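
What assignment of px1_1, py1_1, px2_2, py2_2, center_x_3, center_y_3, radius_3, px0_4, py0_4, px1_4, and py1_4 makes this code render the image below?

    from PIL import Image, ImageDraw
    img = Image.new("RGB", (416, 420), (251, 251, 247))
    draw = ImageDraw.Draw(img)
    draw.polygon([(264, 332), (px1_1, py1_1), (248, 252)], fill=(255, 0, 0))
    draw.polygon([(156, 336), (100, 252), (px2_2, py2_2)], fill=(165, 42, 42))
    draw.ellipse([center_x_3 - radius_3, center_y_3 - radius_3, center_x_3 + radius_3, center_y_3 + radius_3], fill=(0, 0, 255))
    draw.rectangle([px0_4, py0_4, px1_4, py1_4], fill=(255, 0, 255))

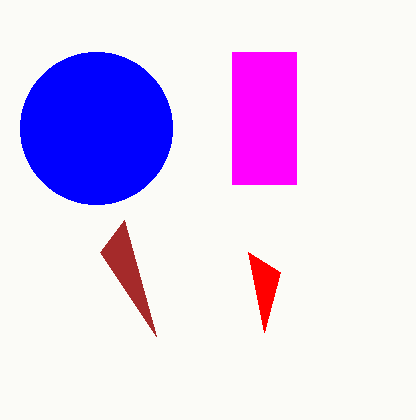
px1_1 = 280; py1_1 = 272; px2_2 = 124; py2_2 = 220; center_x_3 = 96; center_y_3 = 128; radius_3 = 76; px0_4 = 232; py0_4 = 52; px1_4 = 296; py1_4 = 184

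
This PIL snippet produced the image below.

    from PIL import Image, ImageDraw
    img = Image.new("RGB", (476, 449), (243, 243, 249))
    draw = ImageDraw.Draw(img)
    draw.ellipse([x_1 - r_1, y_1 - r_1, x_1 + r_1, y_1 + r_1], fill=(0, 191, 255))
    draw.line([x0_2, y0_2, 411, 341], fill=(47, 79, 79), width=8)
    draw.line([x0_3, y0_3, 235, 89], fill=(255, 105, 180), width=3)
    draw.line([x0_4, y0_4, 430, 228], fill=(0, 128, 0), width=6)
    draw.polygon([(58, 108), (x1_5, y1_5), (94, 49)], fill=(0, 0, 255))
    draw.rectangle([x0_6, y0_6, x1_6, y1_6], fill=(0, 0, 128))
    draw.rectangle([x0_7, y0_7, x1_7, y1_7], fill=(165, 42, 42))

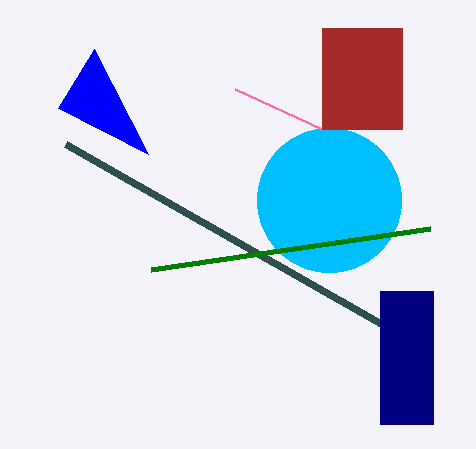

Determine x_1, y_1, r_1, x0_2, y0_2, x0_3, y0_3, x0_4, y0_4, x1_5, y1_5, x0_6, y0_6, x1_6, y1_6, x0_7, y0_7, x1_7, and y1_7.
x_1 = 329, y_1 = 200, r_1 = 72, x0_2 = 65, y0_2 = 144, x0_3 = 322, y0_3 = 129, x0_4 = 151, y0_4 = 269, x1_5 = 148, y1_5 = 154, x0_6 = 380, y0_6 = 291, x1_6 = 433, y1_6 = 424, x0_7 = 322, y0_7 = 28, x1_7 = 402, y1_7 = 129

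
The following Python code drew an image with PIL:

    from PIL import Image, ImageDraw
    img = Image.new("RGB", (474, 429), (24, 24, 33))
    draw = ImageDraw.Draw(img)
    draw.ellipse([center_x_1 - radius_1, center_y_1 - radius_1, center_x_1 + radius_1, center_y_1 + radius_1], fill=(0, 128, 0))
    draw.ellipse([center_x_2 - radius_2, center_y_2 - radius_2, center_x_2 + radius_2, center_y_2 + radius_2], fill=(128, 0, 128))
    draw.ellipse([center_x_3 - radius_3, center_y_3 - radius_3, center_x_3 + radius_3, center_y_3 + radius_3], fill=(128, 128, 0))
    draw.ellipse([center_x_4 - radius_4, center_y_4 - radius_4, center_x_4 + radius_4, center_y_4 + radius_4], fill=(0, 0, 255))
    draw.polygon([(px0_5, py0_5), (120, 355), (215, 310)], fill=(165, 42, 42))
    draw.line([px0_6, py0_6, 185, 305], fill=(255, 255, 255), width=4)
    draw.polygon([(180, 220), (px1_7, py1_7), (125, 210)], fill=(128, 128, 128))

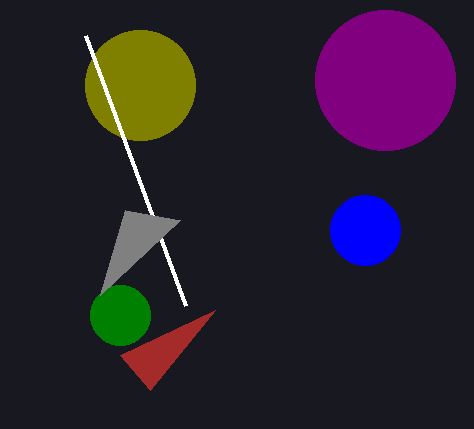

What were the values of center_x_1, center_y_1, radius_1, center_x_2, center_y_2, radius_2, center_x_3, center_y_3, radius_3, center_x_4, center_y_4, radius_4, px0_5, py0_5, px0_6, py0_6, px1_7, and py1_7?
center_x_1 = 120, center_y_1 = 315, radius_1 = 30, center_x_2 = 385, center_y_2 = 80, radius_2 = 70, center_x_3 = 140, center_y_3 = 85, radius_3 = 55, center_x_4 = 365, center_y_4 = 230, radius_4 = 35, px0_5 = 150, py0_5 = 390, px0_6 = 85, py0_6 = 35, px1_7 = 100, py1_7 = 295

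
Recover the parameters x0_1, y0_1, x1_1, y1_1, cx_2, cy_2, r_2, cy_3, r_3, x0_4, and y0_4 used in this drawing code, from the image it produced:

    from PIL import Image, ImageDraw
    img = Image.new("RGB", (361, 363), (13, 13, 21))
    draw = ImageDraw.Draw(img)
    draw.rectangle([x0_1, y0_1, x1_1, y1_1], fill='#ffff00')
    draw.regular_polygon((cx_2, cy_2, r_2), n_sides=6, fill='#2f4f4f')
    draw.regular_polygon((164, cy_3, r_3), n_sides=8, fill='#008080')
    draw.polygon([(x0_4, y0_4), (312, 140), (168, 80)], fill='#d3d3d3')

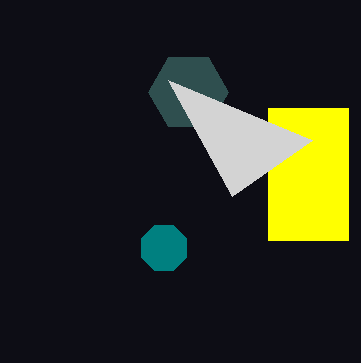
x0_1 = 268, y0_1 = 108, x1_1 = 348, y1_1 = 240, cx_2 = 188, cy_2 = 92, r_2 = 40, cy_3 = 248, r_3 = 24, x0_4 = 232, y0_4 = 196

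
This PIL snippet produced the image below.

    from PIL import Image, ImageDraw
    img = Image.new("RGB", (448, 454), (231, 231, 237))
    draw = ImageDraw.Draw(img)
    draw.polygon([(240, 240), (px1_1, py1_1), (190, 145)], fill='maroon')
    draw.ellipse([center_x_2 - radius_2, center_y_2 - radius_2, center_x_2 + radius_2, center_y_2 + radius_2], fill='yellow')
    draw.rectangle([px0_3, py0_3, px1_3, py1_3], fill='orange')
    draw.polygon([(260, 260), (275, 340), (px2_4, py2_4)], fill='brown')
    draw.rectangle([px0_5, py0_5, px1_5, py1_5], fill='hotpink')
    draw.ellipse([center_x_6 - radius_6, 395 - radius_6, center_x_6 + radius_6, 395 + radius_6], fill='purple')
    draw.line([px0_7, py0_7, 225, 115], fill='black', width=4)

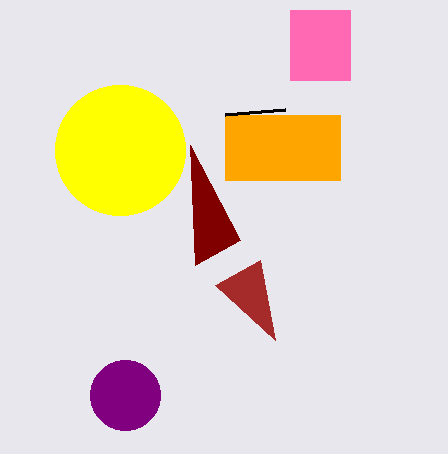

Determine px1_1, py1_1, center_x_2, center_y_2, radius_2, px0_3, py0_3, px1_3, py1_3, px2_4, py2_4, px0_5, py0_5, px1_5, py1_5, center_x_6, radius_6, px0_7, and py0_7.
px1_1 = 195; py1_1 = 265; center_x_2 = 120; center_y_2 = 150; radius_2 = 65; px0_3 = 225; py0_3 = 115; px1_3 = 340; py1_3 = 180; px2_4 = 215; py2_4 = 285; px0_5 = 290; py0_5 = 10; px1_5 = 350; py1_5 = 80; center_x_6 = 125; radius_6 = 35; px0_7 = 285; py0_7 = 110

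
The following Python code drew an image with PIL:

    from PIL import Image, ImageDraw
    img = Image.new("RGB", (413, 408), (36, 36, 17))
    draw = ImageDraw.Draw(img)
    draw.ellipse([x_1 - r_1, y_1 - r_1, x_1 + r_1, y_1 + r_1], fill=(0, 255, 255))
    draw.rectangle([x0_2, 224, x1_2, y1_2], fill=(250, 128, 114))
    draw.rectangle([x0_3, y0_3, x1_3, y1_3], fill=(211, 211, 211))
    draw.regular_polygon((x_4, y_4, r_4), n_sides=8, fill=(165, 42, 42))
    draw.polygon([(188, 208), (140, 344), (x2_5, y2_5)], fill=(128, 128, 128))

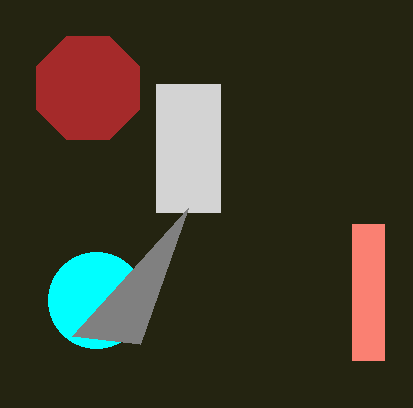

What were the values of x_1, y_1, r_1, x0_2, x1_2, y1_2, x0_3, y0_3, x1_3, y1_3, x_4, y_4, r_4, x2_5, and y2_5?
x_1 = 96
y_1 = 300
r_1 = 48
x0_2 = 352
x1_2 = 384
y1_2 = 360
x0_3 = 156
y0_3 = 84
x1_3 = 220
y1_3 = 212
x_4 = 88
y_4 = 88
r_4 = 56
x2_5 = 72
y2_5 = 336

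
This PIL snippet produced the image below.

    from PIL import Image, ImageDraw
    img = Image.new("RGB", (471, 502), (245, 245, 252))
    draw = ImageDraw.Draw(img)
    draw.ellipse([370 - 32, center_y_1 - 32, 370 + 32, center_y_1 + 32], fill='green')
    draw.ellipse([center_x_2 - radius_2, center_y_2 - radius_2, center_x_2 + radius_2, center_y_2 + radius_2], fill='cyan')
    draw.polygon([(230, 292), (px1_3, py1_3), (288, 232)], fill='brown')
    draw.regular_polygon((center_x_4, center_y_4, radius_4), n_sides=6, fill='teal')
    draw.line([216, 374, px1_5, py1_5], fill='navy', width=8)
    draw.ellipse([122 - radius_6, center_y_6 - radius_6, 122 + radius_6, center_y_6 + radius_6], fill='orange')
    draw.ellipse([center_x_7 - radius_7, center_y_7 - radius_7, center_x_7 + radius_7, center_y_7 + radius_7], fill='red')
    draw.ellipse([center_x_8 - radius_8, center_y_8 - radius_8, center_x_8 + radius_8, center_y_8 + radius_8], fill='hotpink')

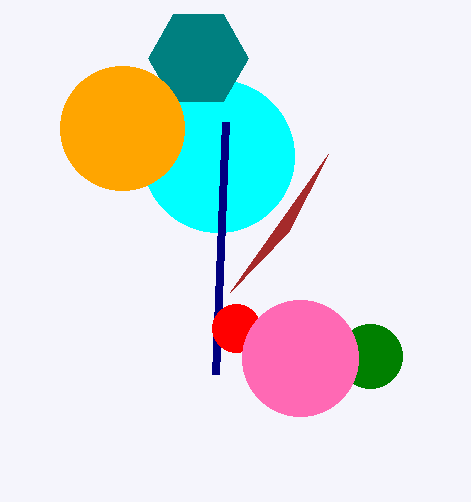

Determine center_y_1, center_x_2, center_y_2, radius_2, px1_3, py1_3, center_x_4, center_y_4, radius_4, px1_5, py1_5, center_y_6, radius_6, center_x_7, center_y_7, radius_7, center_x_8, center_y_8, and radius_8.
center_y_1 = 356; center_x_2 = 218; center_y_2 = 156; radius_2 = 76; px1_3 = 328; py1_3 = 154; center_x_4 = 198; center_y_4 = 58; radius_4 = 50; px1_5 = 226; py1_5 = 122; center_y_6 = 128; radius_6 = 62; center_x_7 = 236; center_y_7 = 328; radius_7 = 24; center_x_8 = 300; center_y_8 = 358; radius_8 = 58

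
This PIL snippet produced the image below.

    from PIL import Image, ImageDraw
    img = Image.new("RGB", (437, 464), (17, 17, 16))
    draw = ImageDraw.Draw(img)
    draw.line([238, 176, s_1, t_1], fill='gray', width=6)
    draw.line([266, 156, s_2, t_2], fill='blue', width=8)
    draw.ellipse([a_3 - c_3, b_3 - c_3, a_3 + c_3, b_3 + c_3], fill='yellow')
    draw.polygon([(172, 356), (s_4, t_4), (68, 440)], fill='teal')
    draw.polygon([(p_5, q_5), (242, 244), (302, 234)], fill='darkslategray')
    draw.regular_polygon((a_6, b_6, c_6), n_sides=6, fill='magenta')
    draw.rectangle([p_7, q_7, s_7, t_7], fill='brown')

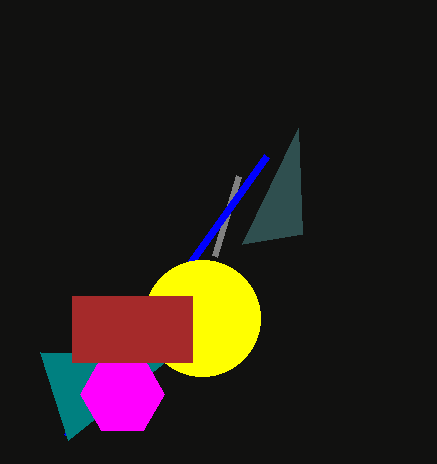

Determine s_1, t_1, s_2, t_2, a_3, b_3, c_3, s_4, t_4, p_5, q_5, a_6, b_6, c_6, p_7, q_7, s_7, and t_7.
s_1 = 214
t_1 = 256
s_2 = 66
t_2 = 436
a_3 = 202
b_3 = 318
c_3 = 58
s_4 = 40
t_4 = 352
p_5 = 298
q_5 = 128
a_6 = 122
b_6 = 394
c_6 = 42
p_7 = 72
q_7 = 296
s_7 = 192
t_7 = 362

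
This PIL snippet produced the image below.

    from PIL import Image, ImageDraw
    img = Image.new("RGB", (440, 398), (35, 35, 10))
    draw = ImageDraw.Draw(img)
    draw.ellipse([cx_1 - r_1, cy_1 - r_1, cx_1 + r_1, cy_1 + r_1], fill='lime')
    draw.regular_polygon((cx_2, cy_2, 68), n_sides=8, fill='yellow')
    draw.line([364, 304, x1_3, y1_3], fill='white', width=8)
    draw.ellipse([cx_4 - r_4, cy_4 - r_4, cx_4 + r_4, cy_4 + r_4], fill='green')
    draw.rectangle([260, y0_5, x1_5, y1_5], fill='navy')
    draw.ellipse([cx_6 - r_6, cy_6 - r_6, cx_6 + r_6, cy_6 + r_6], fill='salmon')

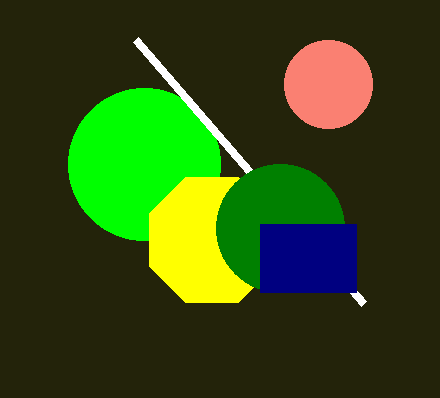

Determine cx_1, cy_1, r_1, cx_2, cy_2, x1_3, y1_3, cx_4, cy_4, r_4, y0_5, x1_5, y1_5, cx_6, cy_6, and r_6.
cx_1 = 144; cy_1 = 164; r_1 = 76; cx_2 = 212; cy_2 = 240; x1_3 = 136; y1_3 = 40; cx_4 = 280; cy_4 = 228; r_4 = 64; y0_5 = 224; x1_5 = 356; y1_5 = 292; cx_6 = 328; cy_6 = 84; r_6 = 44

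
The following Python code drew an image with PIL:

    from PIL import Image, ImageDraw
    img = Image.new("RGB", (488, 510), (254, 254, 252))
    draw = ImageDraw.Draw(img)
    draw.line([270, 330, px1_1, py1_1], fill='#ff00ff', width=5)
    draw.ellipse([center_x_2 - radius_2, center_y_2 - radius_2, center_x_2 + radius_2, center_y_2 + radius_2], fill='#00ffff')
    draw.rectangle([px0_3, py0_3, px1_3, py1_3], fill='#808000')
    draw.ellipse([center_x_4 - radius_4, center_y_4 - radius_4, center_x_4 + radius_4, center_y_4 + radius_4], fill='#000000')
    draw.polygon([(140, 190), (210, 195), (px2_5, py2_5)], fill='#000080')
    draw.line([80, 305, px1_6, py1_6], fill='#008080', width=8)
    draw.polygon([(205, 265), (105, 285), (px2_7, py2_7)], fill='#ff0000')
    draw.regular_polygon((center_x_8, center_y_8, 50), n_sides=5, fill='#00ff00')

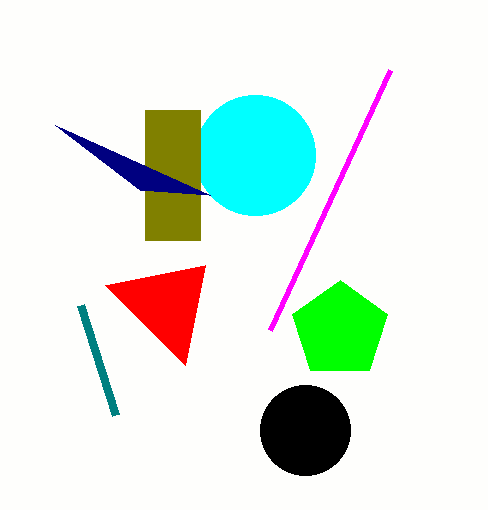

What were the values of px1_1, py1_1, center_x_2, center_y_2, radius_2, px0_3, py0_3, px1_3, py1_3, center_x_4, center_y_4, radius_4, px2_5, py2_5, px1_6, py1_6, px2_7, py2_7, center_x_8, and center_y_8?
px1_1 = 390; py1_1 = 70; center_x_2 = 255; center_y_2 = 155; radius_2 = 60; px0_3 = 145; py0_3 = 110; px1_3 = 200; py1_3 = 240; center_x_4 = 305; center_y_4 = 430; radius_4 = 45; px2_5 = 55; py2_5 = 125; px1_6 = 115; py1_6 = 415; px2_7 = 185; py2_7 = 365; center_x_8 = 340; center_y_8 = 330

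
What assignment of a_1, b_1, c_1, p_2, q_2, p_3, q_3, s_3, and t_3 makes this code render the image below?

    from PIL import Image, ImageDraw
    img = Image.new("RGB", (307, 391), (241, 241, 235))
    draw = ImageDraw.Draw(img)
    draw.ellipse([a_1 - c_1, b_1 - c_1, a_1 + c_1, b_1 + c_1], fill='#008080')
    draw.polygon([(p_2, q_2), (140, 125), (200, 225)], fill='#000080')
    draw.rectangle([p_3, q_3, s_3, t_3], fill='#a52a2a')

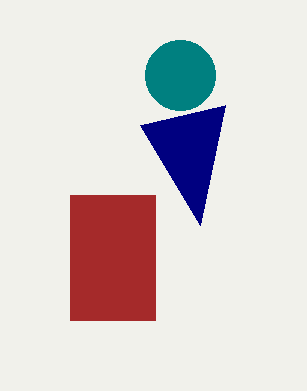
a_1 = 180; b_1 = 75; c_1 = 35; p_2 = 225; q_2 = 105; p_3 = 70; q_3 = 195; s_3 = 155; t_3 = 320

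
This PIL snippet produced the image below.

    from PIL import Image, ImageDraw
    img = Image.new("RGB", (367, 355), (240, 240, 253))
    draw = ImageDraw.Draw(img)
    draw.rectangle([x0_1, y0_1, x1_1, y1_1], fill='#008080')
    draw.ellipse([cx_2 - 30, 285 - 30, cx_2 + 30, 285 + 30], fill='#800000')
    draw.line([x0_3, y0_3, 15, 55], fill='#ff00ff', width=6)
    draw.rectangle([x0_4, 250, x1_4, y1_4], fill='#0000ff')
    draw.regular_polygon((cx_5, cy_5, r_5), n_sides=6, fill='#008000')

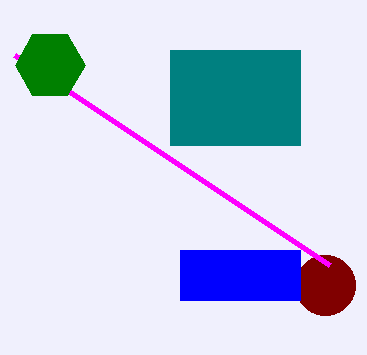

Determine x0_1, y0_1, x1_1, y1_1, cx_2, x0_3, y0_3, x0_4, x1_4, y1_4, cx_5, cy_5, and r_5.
x0_1 = 170, y0_1 = 50, x1_1 = 300, y1_1 = 145, cx_2 = 325, x0_3 = 330, y0_3 = 265, x0_4 = 180, x1_4 = 300, y1_4 = 300, cx_5 = 50, cy_5 = 65, r_5 = 35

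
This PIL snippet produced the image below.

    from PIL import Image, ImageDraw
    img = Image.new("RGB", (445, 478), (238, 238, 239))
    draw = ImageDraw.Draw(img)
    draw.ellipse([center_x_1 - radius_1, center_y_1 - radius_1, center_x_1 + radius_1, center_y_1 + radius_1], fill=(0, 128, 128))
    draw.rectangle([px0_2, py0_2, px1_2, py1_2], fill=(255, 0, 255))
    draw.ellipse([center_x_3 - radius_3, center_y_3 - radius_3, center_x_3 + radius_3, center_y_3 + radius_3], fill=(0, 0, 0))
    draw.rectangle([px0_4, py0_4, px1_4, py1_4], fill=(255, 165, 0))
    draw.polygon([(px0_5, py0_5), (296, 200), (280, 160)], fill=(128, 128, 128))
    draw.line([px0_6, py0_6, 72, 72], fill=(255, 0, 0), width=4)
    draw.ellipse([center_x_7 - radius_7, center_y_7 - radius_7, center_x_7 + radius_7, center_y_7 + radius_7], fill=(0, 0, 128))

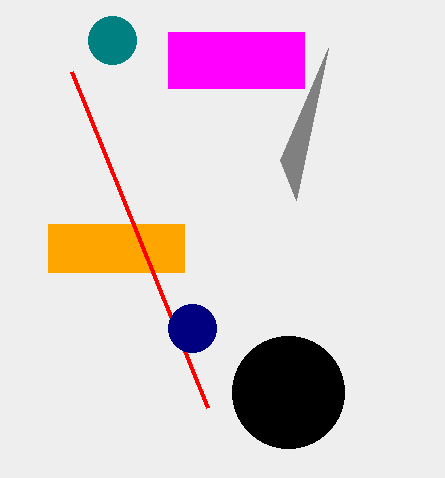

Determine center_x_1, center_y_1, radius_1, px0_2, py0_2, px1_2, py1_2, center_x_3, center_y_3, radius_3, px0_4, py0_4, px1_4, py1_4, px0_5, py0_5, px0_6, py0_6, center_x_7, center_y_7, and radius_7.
center_x_1 = 112; center_y_1 = 40; radius_1 = 24; px0_2 = 168; py0_2 = 32; px1_2 = 304; py1_2 = 88; center_x_3 = 288; center_y_3 = 392; radius_3 = 56; px0_4 = 48; py0_4 = 224; px1_4 = 184; py1_4 = 272; px0_5 = 328; py0_5 = 48; px0_6 = 208; py0_6 = 408; center_x_7 = 192; center_y_7 = 328; radius_7 = 24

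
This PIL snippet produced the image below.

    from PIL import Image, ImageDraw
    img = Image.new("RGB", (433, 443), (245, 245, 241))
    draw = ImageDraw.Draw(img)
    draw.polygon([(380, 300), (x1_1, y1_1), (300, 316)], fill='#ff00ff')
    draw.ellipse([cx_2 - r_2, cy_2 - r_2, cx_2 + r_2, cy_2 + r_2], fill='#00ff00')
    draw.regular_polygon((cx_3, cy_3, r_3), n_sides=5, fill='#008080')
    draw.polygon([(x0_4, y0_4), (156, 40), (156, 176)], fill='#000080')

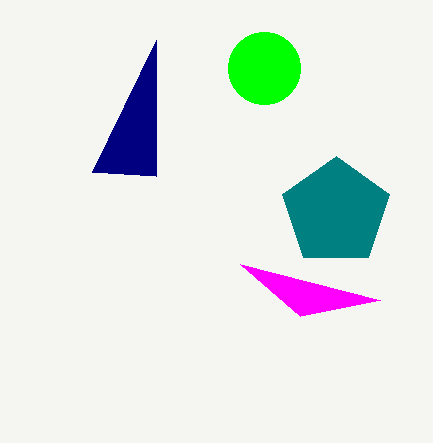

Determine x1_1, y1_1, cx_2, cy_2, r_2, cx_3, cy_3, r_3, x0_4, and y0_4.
x1_1 = 240
y1_1 = 264
cx_2 = 264
cy_2 = 68
r_2 = 36
cx_3 = 336
cy_3 = 212
r_3 = 56
x0_4 = 92
y0_4 = 172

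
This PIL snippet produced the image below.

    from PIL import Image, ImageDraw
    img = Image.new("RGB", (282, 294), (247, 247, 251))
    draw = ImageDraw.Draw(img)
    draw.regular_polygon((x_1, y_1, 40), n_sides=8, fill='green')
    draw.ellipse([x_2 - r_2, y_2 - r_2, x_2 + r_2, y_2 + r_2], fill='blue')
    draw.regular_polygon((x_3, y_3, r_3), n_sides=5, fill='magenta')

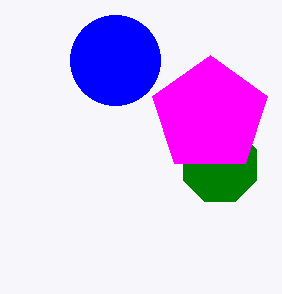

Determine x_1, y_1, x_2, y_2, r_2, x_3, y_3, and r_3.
x_1 = 220, y_1 = 165, x_2 = 115, y_2 = 60, r_2 = 45, x_3 = 210, y_3 = 115, r_3 = 60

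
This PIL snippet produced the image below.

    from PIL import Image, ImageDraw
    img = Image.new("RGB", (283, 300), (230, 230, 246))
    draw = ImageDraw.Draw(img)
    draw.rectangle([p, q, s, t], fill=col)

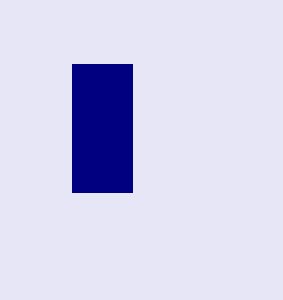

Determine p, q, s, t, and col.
p = 72, q = 64, s = 132, t = 192, col = 'navy'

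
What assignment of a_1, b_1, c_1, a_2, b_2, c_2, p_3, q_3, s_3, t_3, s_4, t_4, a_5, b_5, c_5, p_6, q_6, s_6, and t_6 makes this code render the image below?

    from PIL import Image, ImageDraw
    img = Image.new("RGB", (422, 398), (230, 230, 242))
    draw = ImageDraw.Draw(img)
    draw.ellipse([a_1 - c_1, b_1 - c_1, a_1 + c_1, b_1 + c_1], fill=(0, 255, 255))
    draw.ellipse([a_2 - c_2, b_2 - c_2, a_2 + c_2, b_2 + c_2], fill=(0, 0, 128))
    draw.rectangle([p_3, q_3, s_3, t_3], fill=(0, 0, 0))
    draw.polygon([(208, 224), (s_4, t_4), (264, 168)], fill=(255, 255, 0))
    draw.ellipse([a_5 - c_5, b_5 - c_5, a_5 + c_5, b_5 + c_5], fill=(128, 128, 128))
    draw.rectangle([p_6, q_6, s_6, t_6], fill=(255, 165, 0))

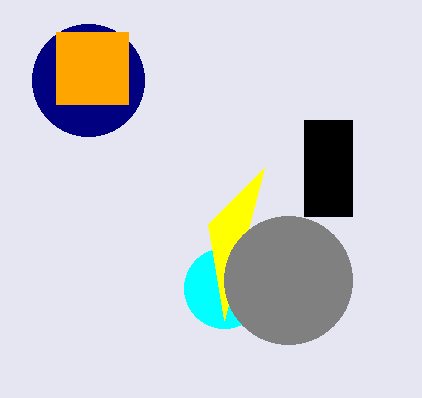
a_1 = 224; b_1 = 288; c_1 = 40; a_2 = 88; b_2 = 80; c_2 = 56; p_3 = 304; q_3 = 120; s_3 = 352; t_3 = 216; s_4 = 224; t_4 = 320; a_5 = 288; b_5 = 280; c_5 = 64; p_6 = 56; q_6 = 32; s_6 = 128; t_6 = 104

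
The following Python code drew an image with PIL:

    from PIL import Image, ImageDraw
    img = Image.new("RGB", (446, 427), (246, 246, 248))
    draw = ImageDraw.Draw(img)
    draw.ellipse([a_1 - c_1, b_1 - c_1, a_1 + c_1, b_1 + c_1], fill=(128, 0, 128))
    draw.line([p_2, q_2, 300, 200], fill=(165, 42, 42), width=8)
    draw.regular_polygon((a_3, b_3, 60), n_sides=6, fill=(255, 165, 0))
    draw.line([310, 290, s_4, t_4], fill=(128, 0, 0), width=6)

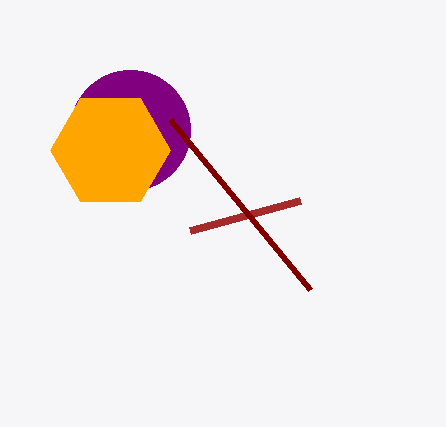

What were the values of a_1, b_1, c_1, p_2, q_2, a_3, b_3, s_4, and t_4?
a_1 = 130
b_1 = 130
c_1 = 60
p_2 = 190
q_2 = 230
a_3 = 110
b_3 = 150
s_4 = 170
t_4 = 120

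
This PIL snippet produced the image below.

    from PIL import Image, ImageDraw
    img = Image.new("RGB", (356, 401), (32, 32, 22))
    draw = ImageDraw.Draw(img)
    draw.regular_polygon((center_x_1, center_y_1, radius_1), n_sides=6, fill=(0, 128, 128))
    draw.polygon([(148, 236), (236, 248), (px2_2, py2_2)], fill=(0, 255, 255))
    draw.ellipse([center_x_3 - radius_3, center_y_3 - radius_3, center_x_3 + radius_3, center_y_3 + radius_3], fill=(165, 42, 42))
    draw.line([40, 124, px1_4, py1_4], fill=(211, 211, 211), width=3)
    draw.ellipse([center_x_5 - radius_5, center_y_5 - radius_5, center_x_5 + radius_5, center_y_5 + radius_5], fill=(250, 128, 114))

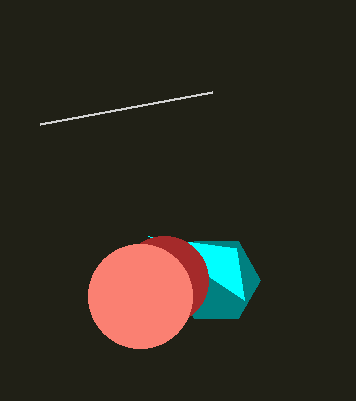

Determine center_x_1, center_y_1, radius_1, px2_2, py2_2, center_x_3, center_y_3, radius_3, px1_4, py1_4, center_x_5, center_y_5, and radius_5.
center_x_1 = 216; center_y_1 = 280; radius_1 = 44; px2_2 = 244; py2_2 = 300; center_x_3 = 164; center_y_3 = 280; radius_3 = 44; px1_4 = 212; py1_4 = 92; center_x_5 = 140; center_y_5 = 296; radius_5 = 52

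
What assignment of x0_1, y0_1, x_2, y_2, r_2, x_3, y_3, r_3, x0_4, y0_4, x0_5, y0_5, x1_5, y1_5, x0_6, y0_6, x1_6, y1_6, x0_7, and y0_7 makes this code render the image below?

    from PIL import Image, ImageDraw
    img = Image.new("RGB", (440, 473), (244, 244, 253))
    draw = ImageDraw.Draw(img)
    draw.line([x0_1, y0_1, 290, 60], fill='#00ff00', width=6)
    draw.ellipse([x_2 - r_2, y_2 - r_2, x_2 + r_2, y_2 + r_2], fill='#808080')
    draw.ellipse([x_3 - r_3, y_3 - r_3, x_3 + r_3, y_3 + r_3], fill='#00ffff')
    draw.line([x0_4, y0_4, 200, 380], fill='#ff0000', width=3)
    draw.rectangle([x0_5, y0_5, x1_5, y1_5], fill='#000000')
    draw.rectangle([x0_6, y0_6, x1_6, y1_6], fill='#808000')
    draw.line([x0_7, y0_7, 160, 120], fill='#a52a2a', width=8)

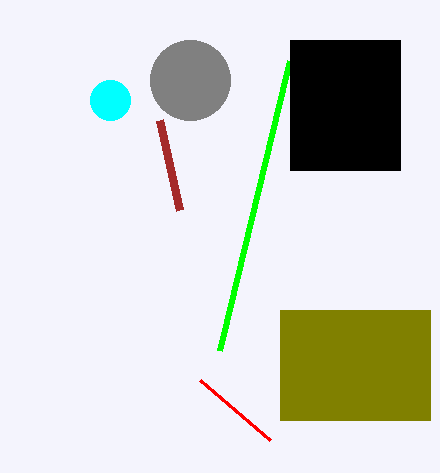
x0_1 = 220, y0_1 = 350, x_2 = 190, y_2 = 80, r_2 = 40, x_3 = 110, y_3 = 100, r_3 = 20, x0_4 = 270, y0_4 = 440, x0_5 = 290, y0_5 = 40, x1_5 = 400, y1_5 = 170, x0_6 = 280, y0_6 = 310, x1_6 = 430, y1_6 = 420, x0_7 = 180, y0_7 = 210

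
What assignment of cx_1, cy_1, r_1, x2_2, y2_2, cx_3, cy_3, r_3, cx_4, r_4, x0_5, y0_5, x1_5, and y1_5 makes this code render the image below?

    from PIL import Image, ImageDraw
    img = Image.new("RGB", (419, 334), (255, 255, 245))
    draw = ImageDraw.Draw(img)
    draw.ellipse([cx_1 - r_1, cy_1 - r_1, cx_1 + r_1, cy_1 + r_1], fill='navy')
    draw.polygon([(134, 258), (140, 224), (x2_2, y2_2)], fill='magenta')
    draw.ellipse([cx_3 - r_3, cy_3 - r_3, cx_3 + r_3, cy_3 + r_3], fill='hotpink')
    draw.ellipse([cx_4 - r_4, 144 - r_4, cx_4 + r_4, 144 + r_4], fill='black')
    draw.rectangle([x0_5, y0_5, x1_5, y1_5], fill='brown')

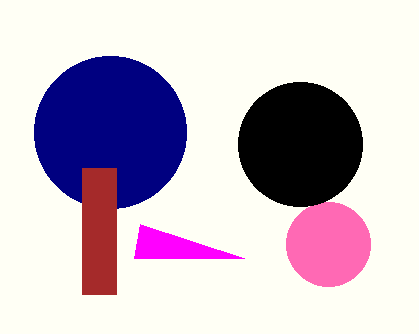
cx_1 = 110, cy_1 = 132, r_1 = 76, x2_2 = 244, y2_2 = 258, cx_3 = 328, cy_3 = 244, r_3 = 42, cx_4 = 300, r_4 = 62, x0_5 = 82, y0_5 = 168, x1_5 = 116, y1_5 = 294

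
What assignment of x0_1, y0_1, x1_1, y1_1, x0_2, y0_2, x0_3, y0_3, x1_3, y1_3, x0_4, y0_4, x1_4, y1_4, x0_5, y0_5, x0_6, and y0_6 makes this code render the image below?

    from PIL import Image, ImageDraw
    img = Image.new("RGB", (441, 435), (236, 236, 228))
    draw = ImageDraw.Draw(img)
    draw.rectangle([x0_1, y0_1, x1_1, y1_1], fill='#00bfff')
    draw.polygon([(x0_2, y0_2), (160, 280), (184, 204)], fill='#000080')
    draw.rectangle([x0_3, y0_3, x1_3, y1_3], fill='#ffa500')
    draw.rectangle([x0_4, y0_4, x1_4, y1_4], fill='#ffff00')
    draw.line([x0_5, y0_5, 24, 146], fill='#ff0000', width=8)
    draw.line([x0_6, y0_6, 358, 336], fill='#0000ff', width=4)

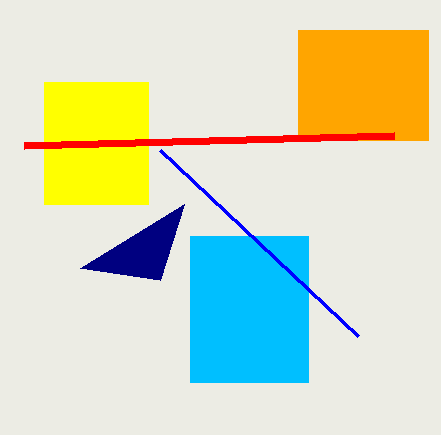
x0_1 = 190; y0_1 = 236; x1_1 = 308; y1_1 = 382; x0_2 = 80; y0_2 = 268; x0_3 = 298; y0_3 = 30; x1_3 = 428; y1_3 = 140; x0_4 = 44; y0_4 = 82; x1_4 = 148; y1_4 = 204; x0_5 = 394; y0_5 = 136; x0_6 = 160; y0_6 = 150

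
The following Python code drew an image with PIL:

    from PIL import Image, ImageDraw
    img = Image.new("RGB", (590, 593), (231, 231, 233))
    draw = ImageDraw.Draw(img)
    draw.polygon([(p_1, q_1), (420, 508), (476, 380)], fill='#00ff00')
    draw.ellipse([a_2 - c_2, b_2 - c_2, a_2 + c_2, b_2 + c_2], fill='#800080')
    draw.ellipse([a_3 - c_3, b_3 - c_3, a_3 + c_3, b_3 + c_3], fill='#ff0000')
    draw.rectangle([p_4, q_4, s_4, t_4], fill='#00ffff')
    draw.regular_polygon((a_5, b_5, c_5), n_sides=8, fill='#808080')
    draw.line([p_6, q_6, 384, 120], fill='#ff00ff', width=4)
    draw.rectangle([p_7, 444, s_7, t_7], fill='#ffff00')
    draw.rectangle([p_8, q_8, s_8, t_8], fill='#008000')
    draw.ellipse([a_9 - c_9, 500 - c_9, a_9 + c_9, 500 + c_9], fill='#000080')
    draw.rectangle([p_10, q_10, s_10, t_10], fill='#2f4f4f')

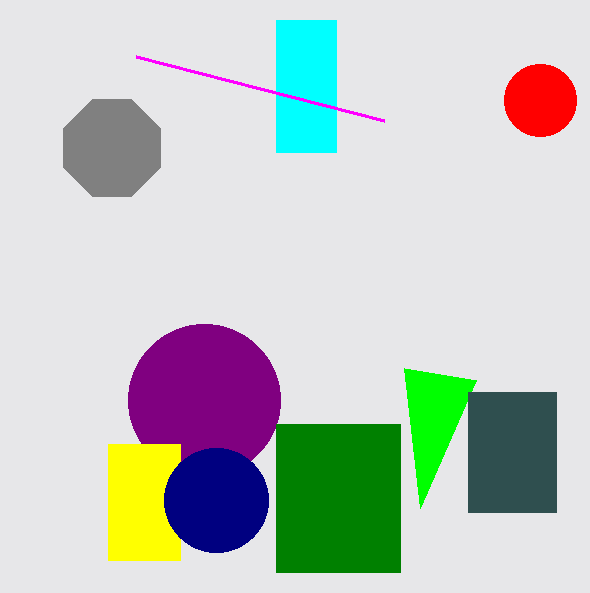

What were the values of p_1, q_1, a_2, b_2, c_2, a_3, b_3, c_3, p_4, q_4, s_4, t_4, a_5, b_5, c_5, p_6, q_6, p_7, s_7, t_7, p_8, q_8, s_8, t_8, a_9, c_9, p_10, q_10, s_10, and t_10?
p_1 = 404; q_1 = 368; a_2 = 204; b_2 = 400; c_2 = 76; a_3 = 540; b_3 = 100; c_3 = 36; p_4 = 276; q_4 = 20; s_4 = 336; t_4 = 152; a_5 = 112; b_5 = 148; c_5 = 52; p_6 = 136; q_6 = 56; p_7 = 108; s_7 = 180; t_7 = 560; p_8 = 276; q_8 = 424; s_8 = 400; t_8 = 572; a_9 = 216; c_9 = 52; p_10 = 468; q_10 = 392; s_10 = 556; t_10 = 512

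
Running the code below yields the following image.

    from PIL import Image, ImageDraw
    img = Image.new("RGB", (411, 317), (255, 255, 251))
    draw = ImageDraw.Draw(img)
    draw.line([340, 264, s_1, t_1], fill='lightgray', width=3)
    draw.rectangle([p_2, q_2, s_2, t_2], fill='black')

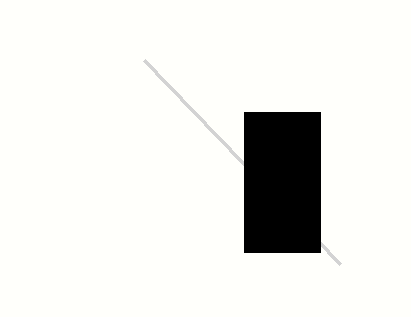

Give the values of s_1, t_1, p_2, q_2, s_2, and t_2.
s_1 = 144
t_1 = 60
p_2 = 244
q_2 = 112
s_2 = 320
t_2 = 252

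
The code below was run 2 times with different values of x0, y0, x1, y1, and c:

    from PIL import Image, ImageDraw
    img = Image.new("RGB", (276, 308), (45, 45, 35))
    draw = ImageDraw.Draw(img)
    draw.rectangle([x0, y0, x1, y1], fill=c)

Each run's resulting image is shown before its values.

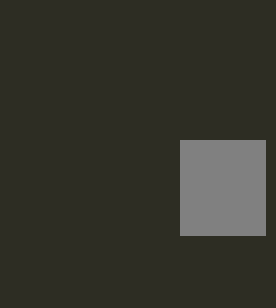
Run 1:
x0 = 180, y0 = 140, x1 = 265, y1 = 235, c = 'gray'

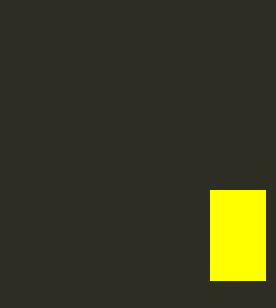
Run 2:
x0 = 210
y0 = 190
x1 = 265
y1 = 280
c = 'yellow'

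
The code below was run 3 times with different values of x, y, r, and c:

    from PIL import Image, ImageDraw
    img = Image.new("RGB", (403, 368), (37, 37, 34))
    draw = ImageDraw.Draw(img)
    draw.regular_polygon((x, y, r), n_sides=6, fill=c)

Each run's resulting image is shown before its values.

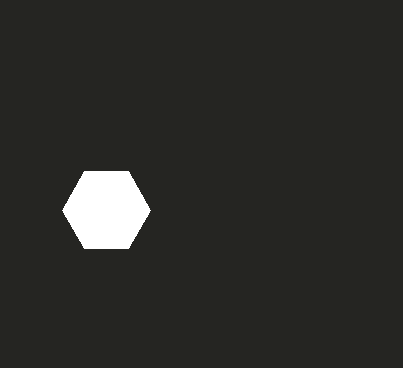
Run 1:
x = 106; y = 210; r = 44; c = 'white'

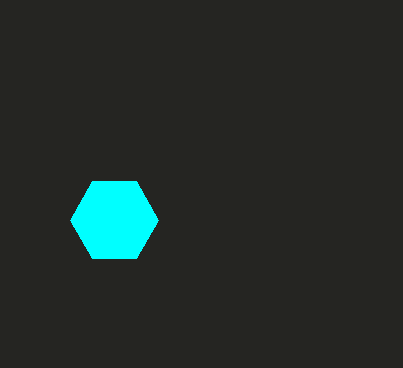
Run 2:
x = 114; y = 220; r = 44; c = 'cyan'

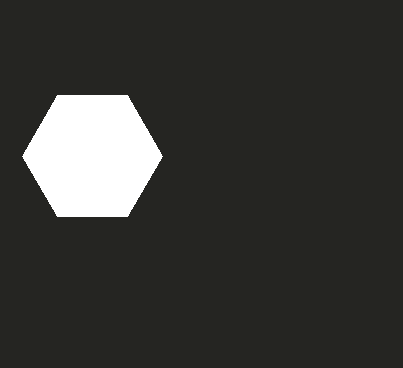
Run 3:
x = 92, y = 156, r = 70, c = 'white'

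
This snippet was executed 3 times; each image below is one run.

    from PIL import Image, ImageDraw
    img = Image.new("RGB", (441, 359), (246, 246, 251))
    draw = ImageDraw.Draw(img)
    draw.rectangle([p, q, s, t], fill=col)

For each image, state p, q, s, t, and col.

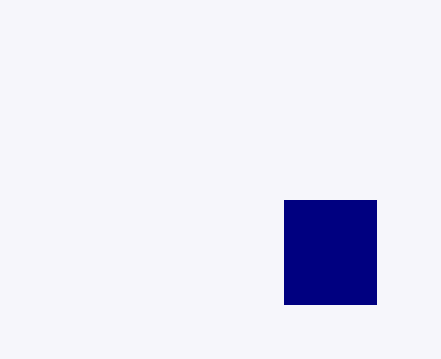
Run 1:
p = 284; q = 200; s = 376; t = 304; col = 'navy'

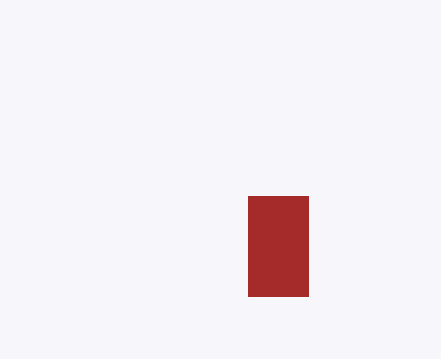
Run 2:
p = 248
q = 196
s = 308
t = 296
col = 'brown'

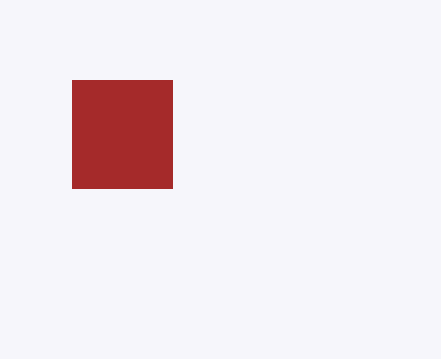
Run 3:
p = 72
q = 80
s = 172
t = 188
col = 'brown'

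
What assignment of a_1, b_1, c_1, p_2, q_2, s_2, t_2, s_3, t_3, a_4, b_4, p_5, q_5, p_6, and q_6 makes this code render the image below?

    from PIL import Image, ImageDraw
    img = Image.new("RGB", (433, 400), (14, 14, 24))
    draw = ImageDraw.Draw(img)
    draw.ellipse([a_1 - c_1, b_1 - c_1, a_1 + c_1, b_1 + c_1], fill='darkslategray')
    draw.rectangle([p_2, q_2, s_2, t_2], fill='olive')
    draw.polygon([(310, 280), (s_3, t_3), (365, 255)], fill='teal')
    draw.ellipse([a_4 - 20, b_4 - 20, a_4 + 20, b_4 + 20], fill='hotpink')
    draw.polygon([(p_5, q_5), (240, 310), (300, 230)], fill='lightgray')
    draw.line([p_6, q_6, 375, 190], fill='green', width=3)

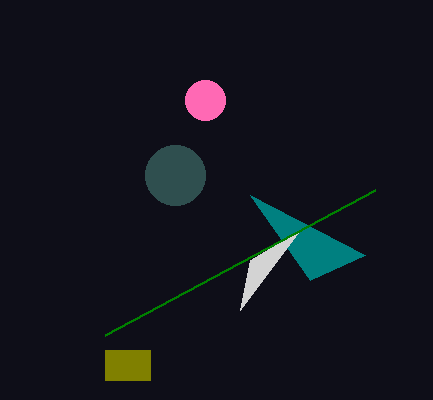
a_1 = 175
b_1 = 175
c_1 = 30
p_2 = 105
q_2 = 350
s_2 = 150
t_2 = 380
s_3 = 250
t_3 = 195
a_4 = 205
b_4 = 100
p_5 = 250
q_5 = 260
p_6 = 105
q_6 = 335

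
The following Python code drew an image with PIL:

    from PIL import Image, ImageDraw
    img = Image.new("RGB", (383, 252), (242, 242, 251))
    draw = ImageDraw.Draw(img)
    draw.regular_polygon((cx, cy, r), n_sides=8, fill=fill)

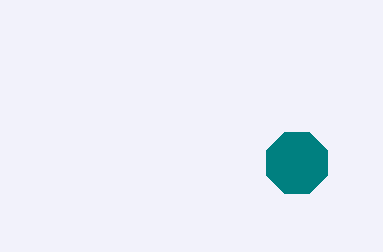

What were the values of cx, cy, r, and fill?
cx = 297; cy = 163; r = 33; fill = 'teal'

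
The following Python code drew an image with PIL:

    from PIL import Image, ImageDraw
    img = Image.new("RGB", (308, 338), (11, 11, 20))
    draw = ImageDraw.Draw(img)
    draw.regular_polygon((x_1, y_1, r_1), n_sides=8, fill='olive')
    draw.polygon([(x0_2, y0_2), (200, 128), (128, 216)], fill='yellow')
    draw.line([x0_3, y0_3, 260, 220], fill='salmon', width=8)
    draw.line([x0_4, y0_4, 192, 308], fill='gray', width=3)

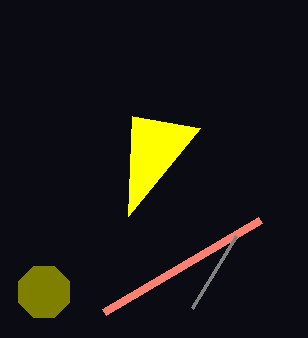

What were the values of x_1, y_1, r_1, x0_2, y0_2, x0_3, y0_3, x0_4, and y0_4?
x_1 = 44
y_1 = 292
r_1 = 28
x0_2 = 132
y0_2 = 116
x0_3 = 104
y0_3 = 312
x0_4 = 236
y0_4 = 236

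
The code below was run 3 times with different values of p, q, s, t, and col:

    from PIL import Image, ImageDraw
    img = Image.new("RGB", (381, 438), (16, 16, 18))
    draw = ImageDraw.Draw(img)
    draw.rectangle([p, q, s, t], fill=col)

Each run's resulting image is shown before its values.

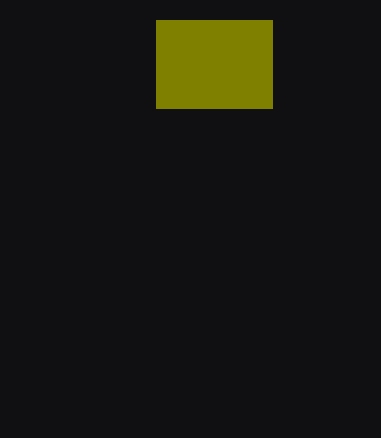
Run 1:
p = 156
q = 20
s = 272
t = 108
col = 'olive'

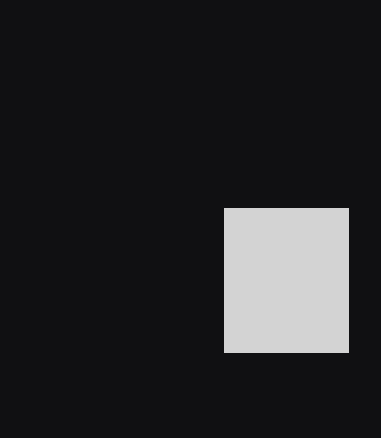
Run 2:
p = 224; q = 208; s = 348; t = 352; col = 'lightgray'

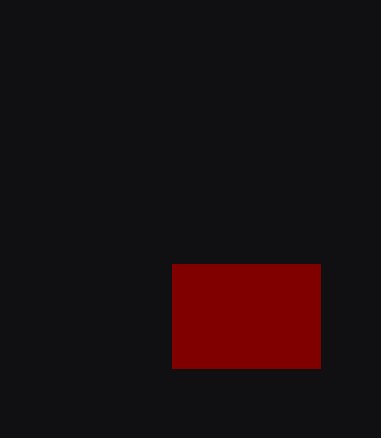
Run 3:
p = 172, q = 264, s = 320, t = 368, col = 'maroon'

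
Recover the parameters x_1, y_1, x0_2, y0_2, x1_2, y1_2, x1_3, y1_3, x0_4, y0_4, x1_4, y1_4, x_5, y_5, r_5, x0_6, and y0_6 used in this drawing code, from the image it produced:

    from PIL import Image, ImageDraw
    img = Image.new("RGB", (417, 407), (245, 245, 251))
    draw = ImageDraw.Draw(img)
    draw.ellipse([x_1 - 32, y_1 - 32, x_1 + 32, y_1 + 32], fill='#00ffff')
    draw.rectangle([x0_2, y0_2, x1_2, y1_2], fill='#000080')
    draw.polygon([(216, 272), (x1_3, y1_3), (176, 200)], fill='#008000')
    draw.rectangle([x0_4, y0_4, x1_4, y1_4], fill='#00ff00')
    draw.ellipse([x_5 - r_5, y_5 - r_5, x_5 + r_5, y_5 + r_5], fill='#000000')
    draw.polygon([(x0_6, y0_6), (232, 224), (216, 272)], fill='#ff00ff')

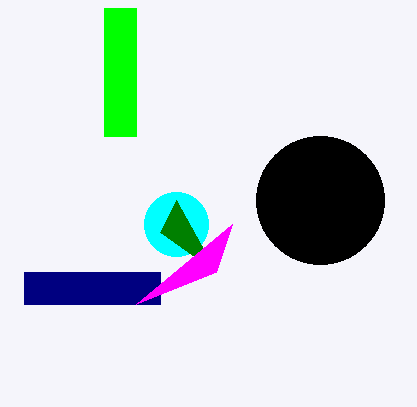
x_1 = 176; y_1 = 224; x0_2 = 24; y0_2 = 272; x1_2 = 160; y1_2 = 304; x1_3 = 160; y1_3 = 232; x0_4 = 104; y0_4 = 8; x1_4 = 136; y1_4 = 136; x_5 = 320; y_5 = 200; r_5 = 64; x0_6 = 136; y0_6 = 304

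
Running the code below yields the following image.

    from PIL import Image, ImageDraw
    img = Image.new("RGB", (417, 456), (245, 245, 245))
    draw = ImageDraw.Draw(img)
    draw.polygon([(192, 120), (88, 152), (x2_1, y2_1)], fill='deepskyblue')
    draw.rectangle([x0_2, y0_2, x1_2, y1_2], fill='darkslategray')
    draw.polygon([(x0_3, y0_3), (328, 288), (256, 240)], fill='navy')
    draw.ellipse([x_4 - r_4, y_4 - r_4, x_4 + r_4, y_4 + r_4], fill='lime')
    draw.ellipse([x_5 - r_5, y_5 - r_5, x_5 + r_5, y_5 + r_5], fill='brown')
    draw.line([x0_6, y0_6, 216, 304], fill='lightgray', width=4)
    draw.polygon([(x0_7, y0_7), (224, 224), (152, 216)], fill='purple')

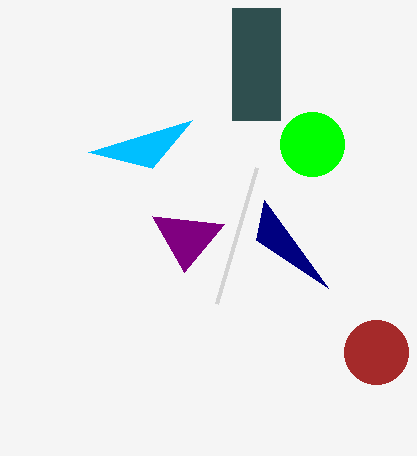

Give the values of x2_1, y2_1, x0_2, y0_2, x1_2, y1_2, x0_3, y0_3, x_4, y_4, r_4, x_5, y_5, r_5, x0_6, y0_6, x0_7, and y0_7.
x2_1 = 152
y2_1 = 168
x0_2 = 232
y0_2 = 8
x1_2 = 280
y1_2 = 120
x0_3 = 264
y0_3 = 200
x_4 = 312
y_4 = 144
r_4 = 32
x_5 = 376
y_5 = 352
r_5 = 32
x0_6 = 256
y0_6 = 168
x0_7 = 184
y0_7 = 272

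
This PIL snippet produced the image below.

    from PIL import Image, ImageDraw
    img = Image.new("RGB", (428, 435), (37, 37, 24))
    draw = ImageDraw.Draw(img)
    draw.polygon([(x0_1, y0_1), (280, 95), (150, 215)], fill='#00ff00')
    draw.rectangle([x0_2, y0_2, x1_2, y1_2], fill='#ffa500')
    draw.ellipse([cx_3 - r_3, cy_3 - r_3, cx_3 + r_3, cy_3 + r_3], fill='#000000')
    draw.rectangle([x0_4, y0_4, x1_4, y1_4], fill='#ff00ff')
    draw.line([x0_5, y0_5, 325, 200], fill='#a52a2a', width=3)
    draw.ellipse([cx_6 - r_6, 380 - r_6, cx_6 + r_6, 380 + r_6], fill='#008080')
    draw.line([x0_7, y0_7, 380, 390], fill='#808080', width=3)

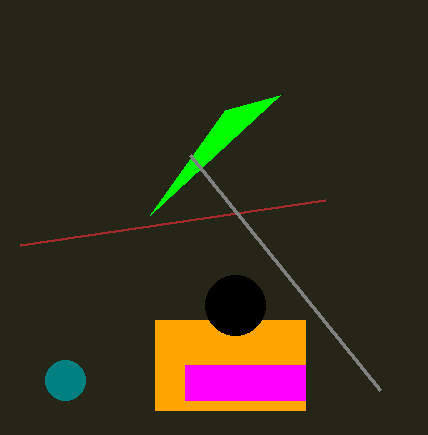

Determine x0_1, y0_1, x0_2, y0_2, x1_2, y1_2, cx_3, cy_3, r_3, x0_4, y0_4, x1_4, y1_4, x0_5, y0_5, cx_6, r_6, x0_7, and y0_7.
x0_1 = 225
y0_1 = 110
x0_2 = 155
y0_2 = 320
x1_2 = 305
y1_2 = 410
cx_3 = 235
cy_3 = 305
r_3 = 30
x0_4 = 185
y0_4 = 365
x1_4 = 305
y1_4 = 400
x0_5 = 20
y0_5 = 245
cx_6 = 65
r_6 = 20
x0_7 = 190
y0_7 = 155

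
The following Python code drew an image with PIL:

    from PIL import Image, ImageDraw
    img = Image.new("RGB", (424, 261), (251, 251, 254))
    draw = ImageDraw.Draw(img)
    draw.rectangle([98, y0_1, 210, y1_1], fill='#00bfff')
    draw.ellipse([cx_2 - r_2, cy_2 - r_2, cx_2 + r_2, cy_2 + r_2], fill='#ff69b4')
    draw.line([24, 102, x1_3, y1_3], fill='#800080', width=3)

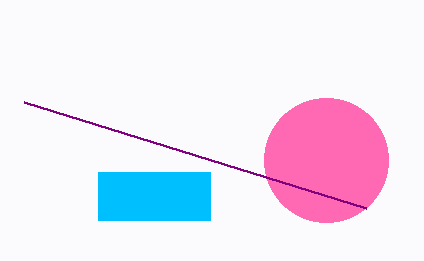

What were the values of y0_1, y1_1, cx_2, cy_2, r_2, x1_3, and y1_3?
y0_1 = 172
y1_1 = 220
cx_2 = 326
cy_2 = 160
r_2 = 62
x1_3 = 366
y1_3 = 208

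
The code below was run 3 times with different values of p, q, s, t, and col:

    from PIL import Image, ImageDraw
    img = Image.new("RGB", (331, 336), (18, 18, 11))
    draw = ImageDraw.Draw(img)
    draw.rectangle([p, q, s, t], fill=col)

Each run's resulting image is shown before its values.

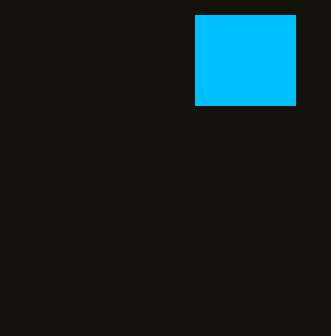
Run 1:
p = 195; q = 15; s = 295; t = 105; col = 'deepskyblue'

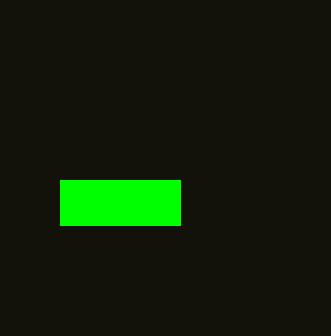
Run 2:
p = 60; q = 180; s = 180; t = 225; col = 'lime'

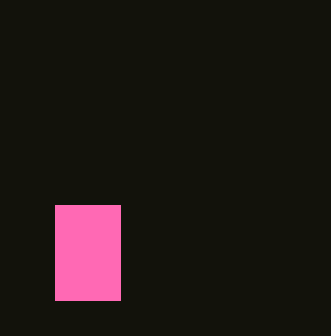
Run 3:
p = 55
q = 205
s = 120
t = 300
col = 'hotpink'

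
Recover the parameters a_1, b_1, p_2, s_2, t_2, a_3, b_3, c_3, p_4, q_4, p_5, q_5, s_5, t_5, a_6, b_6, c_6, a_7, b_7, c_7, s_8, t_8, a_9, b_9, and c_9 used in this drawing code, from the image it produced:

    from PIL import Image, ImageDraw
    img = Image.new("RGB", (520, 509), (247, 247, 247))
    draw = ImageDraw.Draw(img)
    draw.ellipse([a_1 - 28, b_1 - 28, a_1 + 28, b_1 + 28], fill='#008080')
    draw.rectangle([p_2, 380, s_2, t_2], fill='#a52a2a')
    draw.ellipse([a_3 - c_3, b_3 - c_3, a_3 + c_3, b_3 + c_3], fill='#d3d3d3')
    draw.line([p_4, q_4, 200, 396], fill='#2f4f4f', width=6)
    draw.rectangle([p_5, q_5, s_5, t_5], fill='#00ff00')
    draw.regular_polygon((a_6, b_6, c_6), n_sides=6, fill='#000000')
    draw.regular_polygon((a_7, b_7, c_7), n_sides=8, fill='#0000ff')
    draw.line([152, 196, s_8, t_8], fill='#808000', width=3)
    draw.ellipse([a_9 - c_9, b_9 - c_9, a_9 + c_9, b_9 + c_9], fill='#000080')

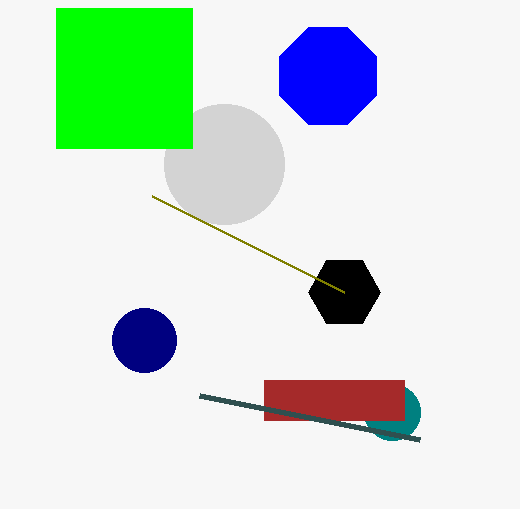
a_1 = 392, b_1 = 412, p_2 = 264, s_2 = 404, t_2 = 420, a_3 = 224, b_3 = 164, c_3 = 60, p_4 = 420, q_4 = 440, p_5 = 56, q_5 = 8, s_5 = 192, t_5 = 148, a_6 = 344, b_6 = 292, c_6 = 36, a_7 = 328, b_7 = 76, c_7 = 52, s_8 = 344, t_8 = 292, a_9 = 144, b_9 = 340, c_9 = 32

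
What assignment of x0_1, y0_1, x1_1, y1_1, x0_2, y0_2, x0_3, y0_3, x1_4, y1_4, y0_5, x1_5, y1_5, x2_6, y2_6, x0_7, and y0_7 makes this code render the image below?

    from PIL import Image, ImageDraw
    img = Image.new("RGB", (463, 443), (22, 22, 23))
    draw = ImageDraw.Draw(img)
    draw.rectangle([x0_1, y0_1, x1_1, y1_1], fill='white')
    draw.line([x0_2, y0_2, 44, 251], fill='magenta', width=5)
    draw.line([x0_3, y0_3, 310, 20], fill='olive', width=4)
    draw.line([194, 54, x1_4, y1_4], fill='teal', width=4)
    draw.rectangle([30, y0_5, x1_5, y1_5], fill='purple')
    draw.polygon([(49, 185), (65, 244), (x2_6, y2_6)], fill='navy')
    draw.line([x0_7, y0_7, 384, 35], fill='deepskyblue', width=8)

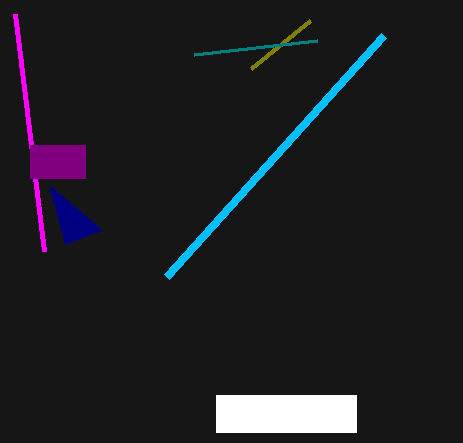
x0_1 = 216, y0_1 = 395, x1_1 = 356, y1_1 = 432, x0_2 = 15, y0_2 = 14, x0_3 = 251, y0_3 = 68, x1_4 = 317, y1_4 = 40, y0_5 = 145, x1_5 = 85, y1_5 = 178, x2_6 = 102, y2_6 = 230, x0_7 = 167, y0_7 = 276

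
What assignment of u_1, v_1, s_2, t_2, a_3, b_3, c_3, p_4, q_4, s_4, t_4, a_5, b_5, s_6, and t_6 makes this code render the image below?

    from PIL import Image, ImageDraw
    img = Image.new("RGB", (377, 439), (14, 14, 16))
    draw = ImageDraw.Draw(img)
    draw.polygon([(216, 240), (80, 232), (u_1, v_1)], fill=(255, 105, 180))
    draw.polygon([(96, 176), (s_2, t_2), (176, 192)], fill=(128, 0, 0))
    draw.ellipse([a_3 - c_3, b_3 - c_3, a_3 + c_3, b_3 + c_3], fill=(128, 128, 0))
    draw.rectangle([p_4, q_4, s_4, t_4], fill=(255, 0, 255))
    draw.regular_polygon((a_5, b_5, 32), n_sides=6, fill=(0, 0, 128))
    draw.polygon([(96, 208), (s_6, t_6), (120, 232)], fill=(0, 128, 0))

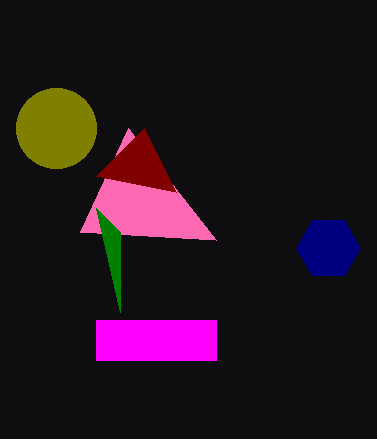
u_1 = 128; v_1 = 128; s_2 = 144; t_2 = 128; a_3 = 56; b_3 = 128; c_3 = 40; p_4 = 96; q_4 = 320; s_4 = 216; t_4 = 360; a_5 = 328; b_5 = 248; s_6 = 120; t_6 = 312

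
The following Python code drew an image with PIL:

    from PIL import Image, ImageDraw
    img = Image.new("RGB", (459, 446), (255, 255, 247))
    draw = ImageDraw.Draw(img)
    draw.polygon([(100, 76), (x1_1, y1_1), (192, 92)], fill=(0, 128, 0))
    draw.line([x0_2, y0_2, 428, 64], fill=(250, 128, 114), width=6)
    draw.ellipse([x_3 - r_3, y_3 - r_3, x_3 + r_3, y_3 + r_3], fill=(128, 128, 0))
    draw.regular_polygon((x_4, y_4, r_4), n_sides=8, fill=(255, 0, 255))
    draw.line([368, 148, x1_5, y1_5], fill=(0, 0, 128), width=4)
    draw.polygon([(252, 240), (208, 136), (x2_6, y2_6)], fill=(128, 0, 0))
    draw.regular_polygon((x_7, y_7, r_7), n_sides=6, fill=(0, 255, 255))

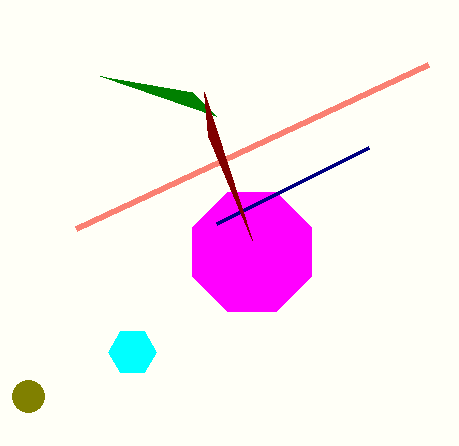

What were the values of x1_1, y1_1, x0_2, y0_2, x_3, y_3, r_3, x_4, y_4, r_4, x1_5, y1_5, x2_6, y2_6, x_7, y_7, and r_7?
x1_1 = 216
y1_1 = 116
x0_2 = 76
y0_2 = 228
x_3 = 28
y_3 = 396
r_3 = 16
x_4 = 252
y_4 = 252
r_4 = 64
x1_5 = 216
y1_5 = 224
x2_6 = 204
y2_6 = 92
x_7 = 132
y_7 = 352
r_7 = 24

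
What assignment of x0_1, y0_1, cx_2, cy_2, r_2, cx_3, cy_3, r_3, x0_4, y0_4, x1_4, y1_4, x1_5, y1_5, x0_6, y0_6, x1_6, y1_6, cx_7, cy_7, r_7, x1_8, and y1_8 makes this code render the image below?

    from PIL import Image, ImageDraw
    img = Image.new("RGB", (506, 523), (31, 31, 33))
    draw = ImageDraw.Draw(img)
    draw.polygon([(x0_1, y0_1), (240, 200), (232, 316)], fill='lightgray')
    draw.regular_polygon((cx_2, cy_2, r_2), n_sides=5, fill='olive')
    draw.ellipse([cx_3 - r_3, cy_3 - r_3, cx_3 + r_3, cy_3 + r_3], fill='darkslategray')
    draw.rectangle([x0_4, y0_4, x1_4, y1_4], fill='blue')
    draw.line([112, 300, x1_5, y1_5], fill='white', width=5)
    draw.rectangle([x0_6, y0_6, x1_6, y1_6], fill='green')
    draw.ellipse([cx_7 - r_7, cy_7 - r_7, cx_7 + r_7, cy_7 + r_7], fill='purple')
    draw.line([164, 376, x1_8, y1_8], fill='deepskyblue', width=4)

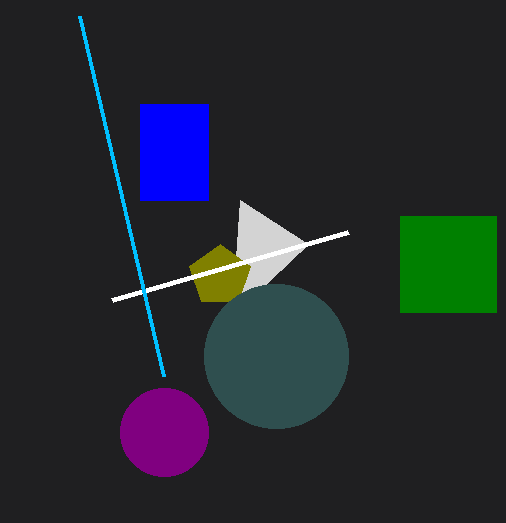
x0_1 = 308
y0_1 = 244
cx_2 = 220
cy_2 = 276
r_2 = 32
cx_3 = 276
cy_3 = 356
r_3 = 72
x0_4 = 140
y0_4 = 104
x1_4 = 208
y1_4 = 200
x1_5 = 348
y1_5 = 232
x0_6 = 400
y0_6 = 216
x1_6 = 496
y1_6 = 312
cx_7 = 164
cy_7 = 432
r_7 = 44
x1_8 = 80
y1_8 = 16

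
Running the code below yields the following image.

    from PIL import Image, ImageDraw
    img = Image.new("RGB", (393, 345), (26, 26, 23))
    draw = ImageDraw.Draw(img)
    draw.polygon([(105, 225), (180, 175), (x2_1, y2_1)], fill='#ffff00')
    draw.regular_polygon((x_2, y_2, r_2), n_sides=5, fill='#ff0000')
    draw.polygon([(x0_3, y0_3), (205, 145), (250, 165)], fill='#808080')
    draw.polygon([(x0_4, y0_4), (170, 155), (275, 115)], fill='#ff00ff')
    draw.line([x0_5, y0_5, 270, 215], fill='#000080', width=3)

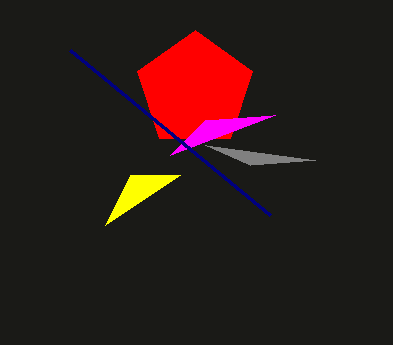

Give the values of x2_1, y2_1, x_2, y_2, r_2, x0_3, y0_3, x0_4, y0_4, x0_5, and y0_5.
x2_1 = 130
y2_1 = 175
x_2 = 195
y_2 = 90
r_2 = 60
x0_3 = 315
y0_3 = 160
x0_4 = 205
y0_4 = 120
x0_5 = 70
y0_5 = 50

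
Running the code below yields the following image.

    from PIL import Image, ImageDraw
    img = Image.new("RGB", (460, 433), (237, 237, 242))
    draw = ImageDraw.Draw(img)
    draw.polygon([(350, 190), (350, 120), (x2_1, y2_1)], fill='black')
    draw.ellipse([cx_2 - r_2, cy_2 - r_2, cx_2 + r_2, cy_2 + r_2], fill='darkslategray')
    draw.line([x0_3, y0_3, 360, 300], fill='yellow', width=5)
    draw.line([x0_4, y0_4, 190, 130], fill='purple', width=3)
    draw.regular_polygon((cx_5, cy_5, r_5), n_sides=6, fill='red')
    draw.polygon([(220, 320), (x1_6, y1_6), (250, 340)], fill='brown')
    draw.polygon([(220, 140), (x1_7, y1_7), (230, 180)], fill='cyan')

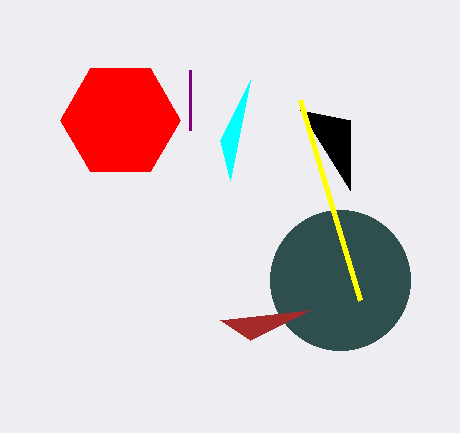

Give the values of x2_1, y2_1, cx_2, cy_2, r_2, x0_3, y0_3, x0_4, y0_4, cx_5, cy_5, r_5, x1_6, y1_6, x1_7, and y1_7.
x2_1 = 300, y2_1 = 110, cx_2 = 340, cy_2 = 280, r_2 = 70, x0_3 = 300, y0_3 = 100, x0_4 = 190, y0_4 = 70, cx_5 = 120, cy_5 = 120, r_5 = 60, x1_6 = 310, y1_6 = 310, x1_7 = 250, y1_7 = 80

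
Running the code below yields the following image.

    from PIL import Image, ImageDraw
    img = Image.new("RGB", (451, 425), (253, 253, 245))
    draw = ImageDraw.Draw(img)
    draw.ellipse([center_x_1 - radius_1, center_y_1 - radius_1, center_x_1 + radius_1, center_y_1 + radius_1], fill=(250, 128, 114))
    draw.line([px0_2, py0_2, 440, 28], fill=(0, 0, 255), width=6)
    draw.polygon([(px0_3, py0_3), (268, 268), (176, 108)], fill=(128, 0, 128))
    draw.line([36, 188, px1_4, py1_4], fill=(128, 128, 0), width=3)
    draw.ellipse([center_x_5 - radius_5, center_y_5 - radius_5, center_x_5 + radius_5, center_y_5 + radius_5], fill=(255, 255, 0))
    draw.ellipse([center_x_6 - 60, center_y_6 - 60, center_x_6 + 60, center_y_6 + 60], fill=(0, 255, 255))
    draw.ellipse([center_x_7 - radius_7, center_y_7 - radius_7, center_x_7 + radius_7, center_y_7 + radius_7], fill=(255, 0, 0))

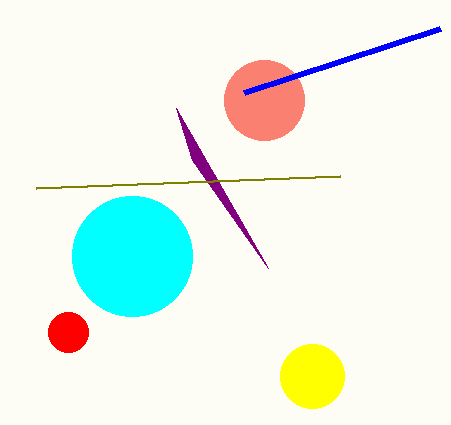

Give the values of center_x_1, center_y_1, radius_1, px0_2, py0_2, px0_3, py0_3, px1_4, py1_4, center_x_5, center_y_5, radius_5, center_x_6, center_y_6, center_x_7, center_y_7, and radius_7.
center_x_1 = 264, center_y_1 = 100, radius_1 = 40, px0_2 = 244, py0_2 = 92, px0_3 = 192, py0_3 = 160, px1_4 = 340, py1_4 = 176, center_x_5 = 312, center_y_5 = 376, radius_5 = 32, center_x_6 = 132, center_y_6 = 256, center_x_7 = 68, center_y_7 = 332, radius_7 = 20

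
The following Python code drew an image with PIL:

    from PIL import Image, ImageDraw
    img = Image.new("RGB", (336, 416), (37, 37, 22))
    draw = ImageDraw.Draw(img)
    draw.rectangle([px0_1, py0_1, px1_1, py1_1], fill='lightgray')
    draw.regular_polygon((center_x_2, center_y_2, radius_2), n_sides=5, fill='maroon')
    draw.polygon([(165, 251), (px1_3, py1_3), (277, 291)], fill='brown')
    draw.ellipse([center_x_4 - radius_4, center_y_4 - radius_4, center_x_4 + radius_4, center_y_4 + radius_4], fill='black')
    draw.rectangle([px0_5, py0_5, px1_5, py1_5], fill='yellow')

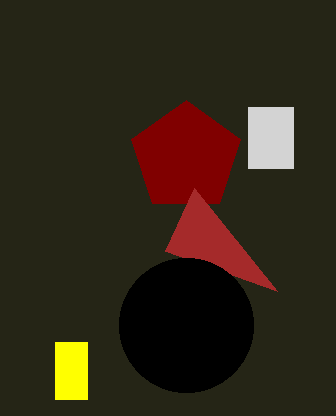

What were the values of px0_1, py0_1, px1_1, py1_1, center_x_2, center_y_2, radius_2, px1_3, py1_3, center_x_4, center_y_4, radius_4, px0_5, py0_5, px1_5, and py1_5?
px0_1 = 248
py0_1 = 107
px1_1 = 293
py1_1 = 168
center_x_2 = 186
center_y_2 = 157
radius_2 = 57
px1_3 = 194
py1_3 = 188
center_x_4 = 186
center_y_4 = 325
radius_4 = 67
px0_5 = 55
py0_5 = 342
px1_5 = 87
py1_5 = 399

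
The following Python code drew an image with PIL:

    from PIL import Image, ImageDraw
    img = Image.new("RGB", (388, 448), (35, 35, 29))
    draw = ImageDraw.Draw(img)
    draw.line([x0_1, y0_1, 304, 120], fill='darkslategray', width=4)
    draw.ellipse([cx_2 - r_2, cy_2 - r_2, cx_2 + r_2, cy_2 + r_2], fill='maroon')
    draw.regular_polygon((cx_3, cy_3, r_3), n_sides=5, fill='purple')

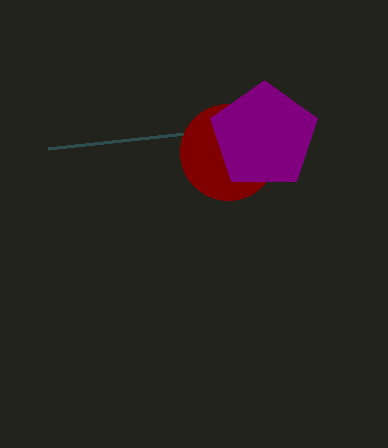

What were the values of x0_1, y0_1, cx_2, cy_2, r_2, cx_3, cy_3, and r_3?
x0_1 = 48; y0_1 = 148; cx_2 = 228; cy_2 = 152; r_2 = 48; cx_3 = 264; cy_3 = 136; r_3 = 56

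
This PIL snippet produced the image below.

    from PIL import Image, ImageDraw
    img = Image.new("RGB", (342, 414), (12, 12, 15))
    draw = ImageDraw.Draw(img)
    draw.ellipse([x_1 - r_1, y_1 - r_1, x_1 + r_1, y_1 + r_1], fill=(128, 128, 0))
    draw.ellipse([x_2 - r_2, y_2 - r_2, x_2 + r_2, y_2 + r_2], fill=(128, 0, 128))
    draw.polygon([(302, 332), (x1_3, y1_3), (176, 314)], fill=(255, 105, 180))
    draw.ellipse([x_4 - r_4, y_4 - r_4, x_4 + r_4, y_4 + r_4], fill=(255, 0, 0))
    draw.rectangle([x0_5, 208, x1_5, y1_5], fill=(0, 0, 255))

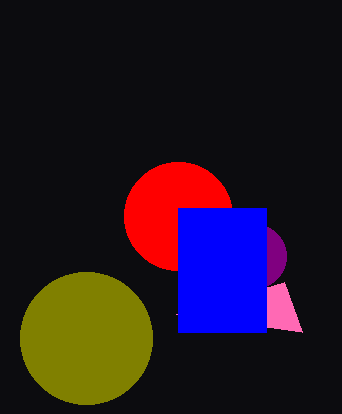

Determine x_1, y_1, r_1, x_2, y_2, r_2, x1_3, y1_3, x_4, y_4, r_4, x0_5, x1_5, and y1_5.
x_1 = 86; y_1 = 338; r_1 = 66; x_2 = 254; y_2 = 256; r_2 = 32; x1_3 = 284; y1_3 = 282; x_4 = 178; y_4 = 216; r_4 = 54; x0_5 = 178; x1_5 = 266; y1_5 = 332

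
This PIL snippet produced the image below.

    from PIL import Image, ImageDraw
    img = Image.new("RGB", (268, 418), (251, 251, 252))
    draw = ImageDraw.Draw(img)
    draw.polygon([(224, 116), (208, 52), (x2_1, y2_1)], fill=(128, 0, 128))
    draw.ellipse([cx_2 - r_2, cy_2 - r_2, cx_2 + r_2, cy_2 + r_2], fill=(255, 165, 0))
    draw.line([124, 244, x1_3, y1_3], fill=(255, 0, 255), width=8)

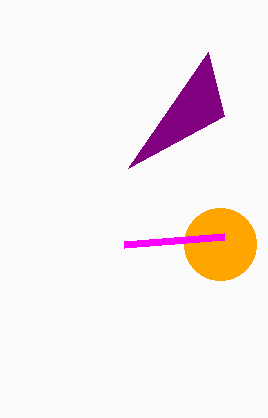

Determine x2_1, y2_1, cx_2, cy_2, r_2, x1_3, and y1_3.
x2_1 = 128, y2_1 = 168, cx_2 = 220, cy_2 = 244, r_2 = 36, x1_3 = 224, y1_3 = 236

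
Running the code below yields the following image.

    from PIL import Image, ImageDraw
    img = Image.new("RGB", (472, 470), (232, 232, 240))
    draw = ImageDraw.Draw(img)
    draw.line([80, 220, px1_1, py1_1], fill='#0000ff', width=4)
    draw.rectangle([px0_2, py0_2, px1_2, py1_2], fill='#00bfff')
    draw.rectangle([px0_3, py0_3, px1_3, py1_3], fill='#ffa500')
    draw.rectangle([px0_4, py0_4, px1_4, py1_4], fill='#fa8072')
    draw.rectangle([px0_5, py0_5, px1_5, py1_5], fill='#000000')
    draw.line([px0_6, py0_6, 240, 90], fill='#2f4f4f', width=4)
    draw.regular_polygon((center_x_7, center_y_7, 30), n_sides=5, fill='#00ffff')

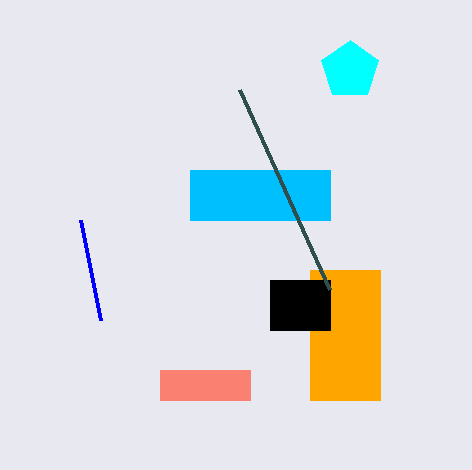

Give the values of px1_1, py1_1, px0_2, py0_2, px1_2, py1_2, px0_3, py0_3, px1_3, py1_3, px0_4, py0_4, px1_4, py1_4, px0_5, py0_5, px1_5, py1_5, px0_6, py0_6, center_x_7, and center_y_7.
px1_1 = 100; py1_1 = 320; px0_2 = 190; py0_2 = 170; px1_2 = 330; py1_2 = 220; px0_3 = 310; py0_3 = 270; px1_3 = 380; py1_3 = 400; px0_4 = 160; py0_4 = 370; px1_4 = 250; py1_4 = 400; px0_5 = 270; py0_5 = 280; px1_5 = 330; py1_5 = 330; px0_6 = 330; py0_6 = 290; center_x_7 = 350; center_y_7 = 70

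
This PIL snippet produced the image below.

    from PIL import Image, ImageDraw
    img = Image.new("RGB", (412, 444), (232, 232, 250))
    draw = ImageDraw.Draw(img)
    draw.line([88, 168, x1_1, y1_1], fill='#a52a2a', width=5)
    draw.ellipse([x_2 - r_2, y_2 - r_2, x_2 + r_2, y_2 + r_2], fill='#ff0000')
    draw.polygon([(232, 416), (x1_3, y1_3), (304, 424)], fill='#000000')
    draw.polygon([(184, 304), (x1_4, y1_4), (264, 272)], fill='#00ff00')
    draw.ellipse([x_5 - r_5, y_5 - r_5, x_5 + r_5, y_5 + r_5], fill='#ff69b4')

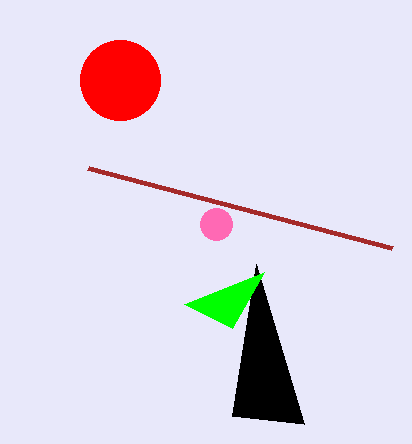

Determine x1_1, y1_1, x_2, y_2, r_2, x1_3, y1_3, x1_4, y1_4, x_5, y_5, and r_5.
x1_1 = 392; y1_1 = 248; x_2 = 120; y_2 = 80; r_2 = 40; x1_3 = 256; y1_3 = 264; x1_4 = 232; y1_4 = 328; x_5 = 216; y_5 = 224; r_5 = 16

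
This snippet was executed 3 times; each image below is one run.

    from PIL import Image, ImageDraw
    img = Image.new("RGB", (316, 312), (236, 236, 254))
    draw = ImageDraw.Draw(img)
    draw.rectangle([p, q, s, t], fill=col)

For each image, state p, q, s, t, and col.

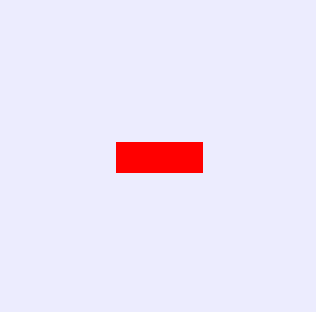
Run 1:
p = 116, q = 142, s = 202, t = 172, col = 'red'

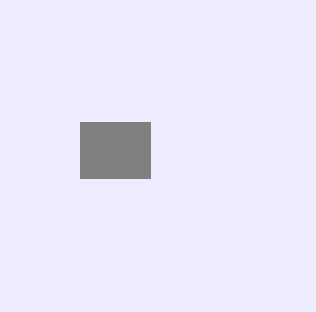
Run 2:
p = 80
q = 122
s = 150
t = 178
col = 'gray'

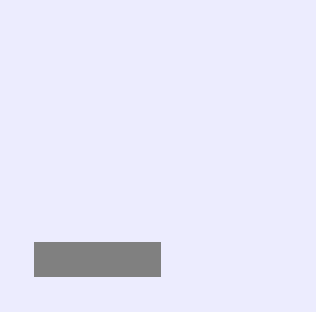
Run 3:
p = 34; q = 242; s = 160; t = 276; col = 'gray'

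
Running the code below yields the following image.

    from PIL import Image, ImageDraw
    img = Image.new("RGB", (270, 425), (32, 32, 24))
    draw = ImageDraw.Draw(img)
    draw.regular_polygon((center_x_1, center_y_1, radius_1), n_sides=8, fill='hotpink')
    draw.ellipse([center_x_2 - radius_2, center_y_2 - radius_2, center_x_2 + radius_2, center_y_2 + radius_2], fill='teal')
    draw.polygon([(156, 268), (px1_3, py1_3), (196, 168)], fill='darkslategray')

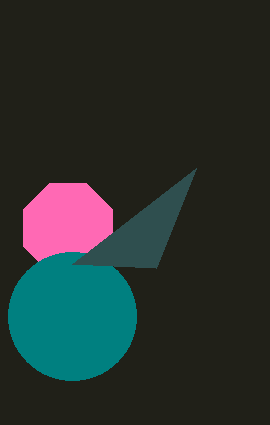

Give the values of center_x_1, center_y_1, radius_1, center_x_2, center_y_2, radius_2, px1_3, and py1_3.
center_x_1 = 68, center_y_1 = 228, radius_1 = 48, center_x_2 = 72, center_y_2 = 316, radius_2 = 64, px1_3 = 72, py1_3 = 264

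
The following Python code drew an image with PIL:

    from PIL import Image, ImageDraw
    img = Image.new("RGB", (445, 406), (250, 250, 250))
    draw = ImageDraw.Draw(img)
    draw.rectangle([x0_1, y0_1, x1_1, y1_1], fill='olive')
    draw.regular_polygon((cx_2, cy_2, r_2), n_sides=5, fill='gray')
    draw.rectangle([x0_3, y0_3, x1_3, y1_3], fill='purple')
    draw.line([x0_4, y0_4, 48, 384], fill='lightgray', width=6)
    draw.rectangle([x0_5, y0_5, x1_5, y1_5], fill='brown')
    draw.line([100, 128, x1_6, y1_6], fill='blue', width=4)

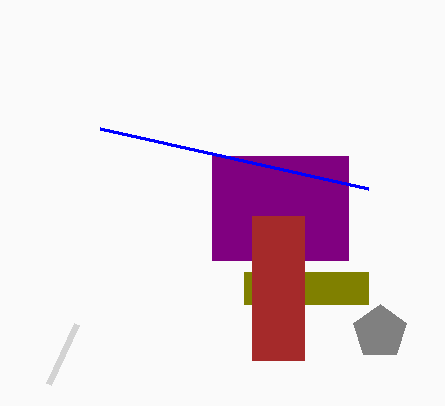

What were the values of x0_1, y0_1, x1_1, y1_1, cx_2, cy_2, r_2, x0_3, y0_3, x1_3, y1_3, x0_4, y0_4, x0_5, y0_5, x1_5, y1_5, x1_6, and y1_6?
x0_1 = 244, y0_1 = 272, x1_1 = 368, y1_1 = 304, cx_2 = 380, cy_2 = 332, r_2 = 28, x0_3 = 212, y0_3 = 156, x1_3 = 348, y1_3 = 260, x0_4 = 76, y0_4 = 324, x0_5 = 252, y0_5 = 216, x1_5 = 304, y1_5 = 360, x1_6 = 368, y1_6 = 188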